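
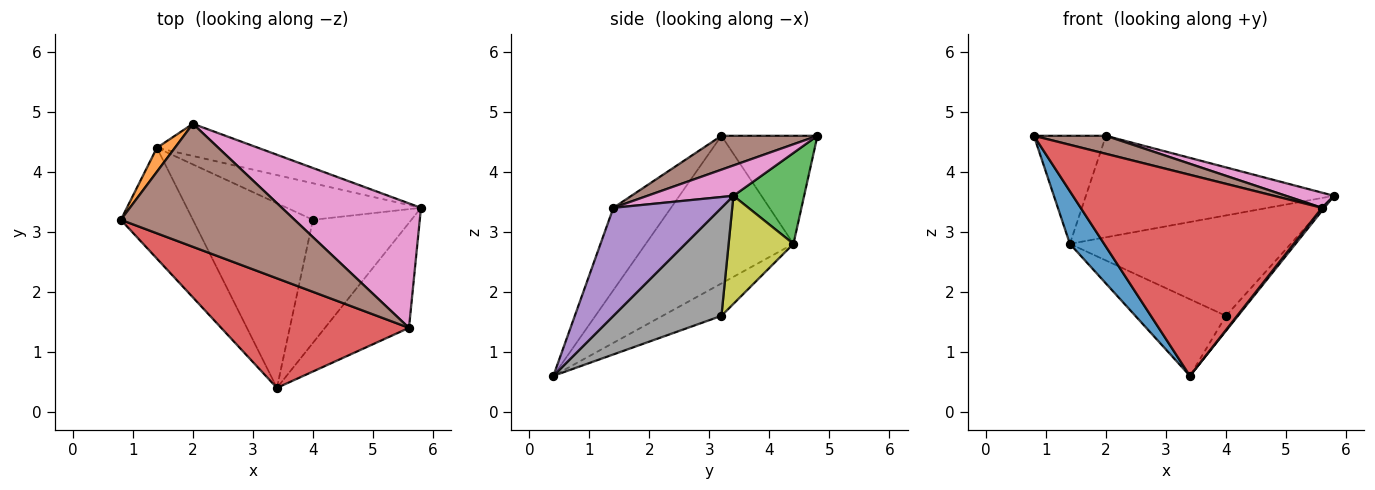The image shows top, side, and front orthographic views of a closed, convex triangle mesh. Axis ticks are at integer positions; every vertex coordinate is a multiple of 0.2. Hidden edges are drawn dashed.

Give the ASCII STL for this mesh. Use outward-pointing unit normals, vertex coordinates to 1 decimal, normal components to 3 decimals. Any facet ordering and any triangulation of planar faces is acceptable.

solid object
 facet normal -0.880 -0.204 -0.429
  outer loop
   vertex 1.4 4.4 2.8
   vertex 3.4 0.4 0.6
   vertex 0.8 3.2 4.6
  endloop
 endfacet
 facet normal -0.793 0.595 0.132
  outer loop
   vertex 1.4 4.4 2.8
   vertex 0.8 3.2 4.6
   vertex 2.0 4.8 4.6
  endloop
 endfacet
 facet normal 0.262 0.920 -0.292
  outer loop
   vertex 1.4 4.4 2.8
   vertex 2.0 4.8 4.6
   vertex 5.8 3.4 3.6
  endloop
 endfacet
 facet normal -0.205 -0.859 0.468
  outer loop
   vertex 5.6 1.4 3.4
   vertex 0.8 3.2 4.6
   vertex 3.4 0.4 0.6
  endloop
 endfacet
 facet normal 0.789 -0.018 -0.614
  outer loop
   vertex 5.6 1.4 3.4
   vertex 3.4 0.4 0.6
   vertex 5.8 3.4 3.6
  endloop
 endfacet
 facet normal 0.190 -0.142 0.972
  outer loop
   vertex 5.6 1.4 3.4
   vertex 2.0 4.8 4.6
   vertex 0.8 3.2 4.6
  endloop
 endfacet
 facet normal 0.212 -0.118 0.970
  outer loop
   vertex 5.6 1.4 3.4
   vertex 5.8 3.4 3.6
   vertex 2.0 4.8 4.6
  endloop
 endfacet
 facet normal 0.737 0.082 -0.671
  outer loop
   vertex 4.0 3.2 1.6
   vertex 5.8 3.4 3.6
   vertex 3.4 0.4 0.6
  endloop
 endfacet
 facet normal 0.266 0.906 -0.330
  outer loop
   vertex 4.0 3.2 1.6
   vertex 1.4 4.4 2.8
   vertex 5.8 3.4 3.6
  endloop
 endfacet
 facet normal -0.242 0.372 -0.896
  outer loop
   vertex 4.0 3.2 1.6
   vertex 3.4 0.4 0.6
   vertex 1.4 4.4 2.8
  endloop
 endfacet
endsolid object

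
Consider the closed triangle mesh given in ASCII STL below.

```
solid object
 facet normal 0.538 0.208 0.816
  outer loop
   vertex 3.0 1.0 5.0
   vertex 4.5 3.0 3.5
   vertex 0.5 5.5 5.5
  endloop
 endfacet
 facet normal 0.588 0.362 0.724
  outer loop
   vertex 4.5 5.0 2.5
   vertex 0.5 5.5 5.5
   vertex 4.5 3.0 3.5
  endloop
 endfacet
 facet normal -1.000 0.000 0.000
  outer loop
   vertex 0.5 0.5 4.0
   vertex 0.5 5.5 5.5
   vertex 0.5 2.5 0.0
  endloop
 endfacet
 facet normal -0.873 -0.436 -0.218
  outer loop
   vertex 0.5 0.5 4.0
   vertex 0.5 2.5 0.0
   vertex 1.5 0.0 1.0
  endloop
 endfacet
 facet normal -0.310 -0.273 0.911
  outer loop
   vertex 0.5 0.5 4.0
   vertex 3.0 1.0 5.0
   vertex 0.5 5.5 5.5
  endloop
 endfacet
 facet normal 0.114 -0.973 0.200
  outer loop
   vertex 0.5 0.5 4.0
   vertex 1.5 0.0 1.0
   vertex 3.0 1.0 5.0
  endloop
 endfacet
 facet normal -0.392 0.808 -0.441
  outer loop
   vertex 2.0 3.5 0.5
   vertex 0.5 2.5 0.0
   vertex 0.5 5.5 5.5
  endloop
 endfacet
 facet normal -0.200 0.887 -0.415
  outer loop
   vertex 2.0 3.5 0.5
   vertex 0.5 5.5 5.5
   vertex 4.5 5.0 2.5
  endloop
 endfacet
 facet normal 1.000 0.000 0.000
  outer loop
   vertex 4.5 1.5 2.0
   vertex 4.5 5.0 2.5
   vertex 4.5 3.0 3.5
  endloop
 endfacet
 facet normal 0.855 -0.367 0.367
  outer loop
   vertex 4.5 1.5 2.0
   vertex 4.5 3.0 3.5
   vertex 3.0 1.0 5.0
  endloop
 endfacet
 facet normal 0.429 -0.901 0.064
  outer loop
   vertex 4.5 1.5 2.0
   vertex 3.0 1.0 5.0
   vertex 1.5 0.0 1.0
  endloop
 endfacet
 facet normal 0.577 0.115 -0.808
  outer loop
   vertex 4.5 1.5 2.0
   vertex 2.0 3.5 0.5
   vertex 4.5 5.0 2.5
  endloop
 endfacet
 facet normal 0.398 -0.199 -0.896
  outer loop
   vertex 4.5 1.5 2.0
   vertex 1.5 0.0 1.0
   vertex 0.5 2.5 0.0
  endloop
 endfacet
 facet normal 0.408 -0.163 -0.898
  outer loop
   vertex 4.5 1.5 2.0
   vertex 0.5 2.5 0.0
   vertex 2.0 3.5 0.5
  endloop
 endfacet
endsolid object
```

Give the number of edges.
21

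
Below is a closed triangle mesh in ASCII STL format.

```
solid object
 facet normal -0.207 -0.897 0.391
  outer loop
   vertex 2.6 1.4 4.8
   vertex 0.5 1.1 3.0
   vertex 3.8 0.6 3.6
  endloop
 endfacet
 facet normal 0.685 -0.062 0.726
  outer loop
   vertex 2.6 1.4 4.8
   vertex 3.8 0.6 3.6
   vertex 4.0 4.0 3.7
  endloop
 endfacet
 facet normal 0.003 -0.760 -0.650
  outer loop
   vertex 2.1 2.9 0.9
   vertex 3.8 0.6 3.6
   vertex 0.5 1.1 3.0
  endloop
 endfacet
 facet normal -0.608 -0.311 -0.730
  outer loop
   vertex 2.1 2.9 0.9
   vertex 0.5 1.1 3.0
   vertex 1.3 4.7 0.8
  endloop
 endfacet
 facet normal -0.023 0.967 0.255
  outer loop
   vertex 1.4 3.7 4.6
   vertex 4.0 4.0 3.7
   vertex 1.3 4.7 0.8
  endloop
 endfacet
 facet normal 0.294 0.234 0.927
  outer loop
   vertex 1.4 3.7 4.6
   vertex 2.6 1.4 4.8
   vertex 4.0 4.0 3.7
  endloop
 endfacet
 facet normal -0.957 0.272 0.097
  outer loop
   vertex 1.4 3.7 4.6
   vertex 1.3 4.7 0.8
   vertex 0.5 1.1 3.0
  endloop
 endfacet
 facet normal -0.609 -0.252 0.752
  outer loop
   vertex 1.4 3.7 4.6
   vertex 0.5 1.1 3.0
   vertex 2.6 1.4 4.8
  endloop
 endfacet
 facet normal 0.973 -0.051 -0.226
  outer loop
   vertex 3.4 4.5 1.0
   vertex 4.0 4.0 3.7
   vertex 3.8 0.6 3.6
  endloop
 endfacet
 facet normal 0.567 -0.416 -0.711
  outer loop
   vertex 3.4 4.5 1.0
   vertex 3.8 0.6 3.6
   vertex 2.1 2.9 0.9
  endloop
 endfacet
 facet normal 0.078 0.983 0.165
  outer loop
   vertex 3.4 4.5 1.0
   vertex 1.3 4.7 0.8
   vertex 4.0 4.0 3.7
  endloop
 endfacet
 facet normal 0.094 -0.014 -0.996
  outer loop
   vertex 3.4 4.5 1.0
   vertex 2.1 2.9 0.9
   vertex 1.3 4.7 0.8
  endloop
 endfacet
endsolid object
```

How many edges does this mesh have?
18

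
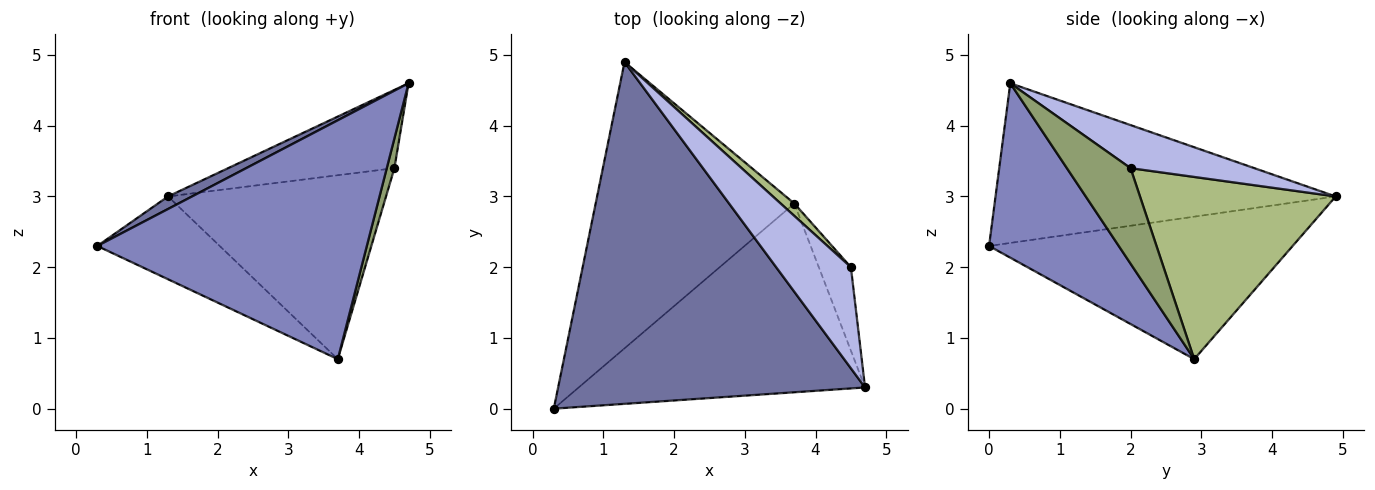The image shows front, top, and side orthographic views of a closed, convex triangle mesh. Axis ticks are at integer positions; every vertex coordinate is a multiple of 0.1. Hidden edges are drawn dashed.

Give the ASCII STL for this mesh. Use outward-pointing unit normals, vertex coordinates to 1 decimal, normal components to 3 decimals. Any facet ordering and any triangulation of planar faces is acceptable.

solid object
 facet normal -0.461 -0.033 0.887
  outer loop
   vertex 1.3 4.9 3.0
   vertex 0.3 0.0 2.3
   vertex 4.7 0.3 4.6
  endloop
 endfacet
 facet normal 0.353 -0.734 -0.580
  outer loop
   vertex 3.7 2.9 0.7
   vertex 4.7 0.3 4.6
   vertex 0.3 0.0 2.3
  endloop
 endfacet
 facet normal -0.567 0.229 -0.791
  outer loop
   vertex 3.7 2.9 0.7
   vertex 0.3 0.0 2.3
   vertex 1.3 4.9 3.0
  endloop
 endfacet
 facet normal 0.415 0.557 0.720
  outer loop
   vertex 4.5 2.0 3.4
   vertex 1.3 4.9 3.0
   vertex 4.7 0.3 4.6
  endloop
 endfacet
 facet normal 0.942 -0.113 -0.317
  outer loop
   vertex 4.5 2.0 3.4
   vertex 4.7 0.3 4.6
   vertex 3.7 2.9 0.7
  endloop
 endfacet
 facet normal 0.667 0.743 0.050
  outer loop
   vertex 4.5 2.0 3.4
   vertex 3.7 2.9 0.7
   vertex 1.3 4.9 3.0
  endloop
 endfacet
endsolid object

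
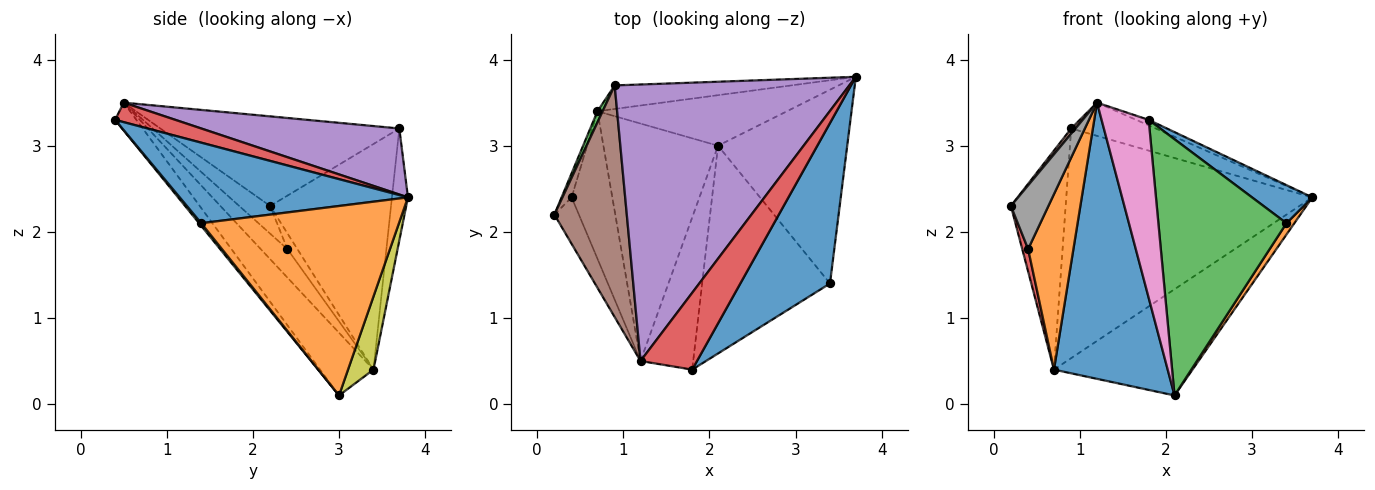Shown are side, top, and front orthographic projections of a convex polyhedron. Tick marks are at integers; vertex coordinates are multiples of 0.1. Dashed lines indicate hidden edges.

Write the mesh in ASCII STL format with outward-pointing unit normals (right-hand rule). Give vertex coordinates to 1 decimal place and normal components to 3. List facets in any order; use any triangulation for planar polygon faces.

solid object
 facet normal 0.658 -0.174 0.733
  outer loop
   vertex 3.4 1.4 2.1
   vertex 3.7 3.8 2.4
   vertex 1.8 0.4 3.3
  endloop
 endfacet
 facet normal 0.826 -0.033 -0.563
  outer loop
   vertex 3.4 1.4 2.1
   vertex 2.1 3.0 0.1
   vertex 3.7 3.8 2.4
  endloop
 endfacet
 facet normal 0.013 -0.777 -0.630
  outer loop
   vertex 3.4 1.4 2.1
   vertex 1.8 0.4 3.3
   vertex 2.1 3.0 0.1
  endloop
 endfacet
 facet normal 0.326 0.068 0.943
  outer loop
   vertex 1.2 0.5 3.5
   vertex 1.8 0.4 3.3
   vertex 3.7 3.8 2.4
  endloop
 endfacet
 facet normal 0.269 0.115 0.956
  outer loop
   vertex 1.2 0.5 3.5
   vertex 3.7 3.8 2.4
   vertex 0.9 3.7 3.2
  endloop
 endfacet
 facet normal -0.778 -0.014 0.628
  outer loop
   vertex 1.2 0.5 3.5
   vertex 0.9 3.7 3.2
   vertex 0.2 2.2 2.3
  endloop
 endfacet
 facet normal -0.325 -0.719 -0.615
  outer loop
   vertex 1.2 0.5 3.5
   vertex 2.1 3.0 0.1
   vertex 1.8 0.4 3.3
  endloop
 endfacet
 facet normal -0.554 -0.672 -0.491
  outer loop
   vertex 0.4 2.4 1.8
   vertex 1.2 0.5 3.5
   vertex 0.2 2.2 2.3
  endloop
 endfacet
 facet normal 0.164 0.891 -0.424
  outer loop
   vertex 0.7 3.4 0.4
   vertex 3.7 3.8 2.4
   vertex 2.1 3.0 0.1
  endloop
 endfacet
 facet normal -0.065 0.993 -0.102
  outer loop
   vertex 0.7 3.4 0.4
   vertex 0.9 3.7 3.2
   vertex 3.7 3.8 2.4
  endloop
 endfacet
 facet normal -0.336 -0.714 -0.614
  outer loop
   vertex 0.7 3.4 0.4
   vertex 2.1 3.0 0.1
   vertex 1.2 0.5 3.5
  endloop
 endfacet
 facet normal -0.411 -0.698 -0.587
  outer loop
   vertex 0.7 3.4 0.4
   vertex 1.2 0.5 3.5
   vertex 0.4 2.4 1.8
  endloop
 endfacet
 facet normal -0.911 0.412 0.021
  outer loop
   vertex 0.7 3.4 0.4
   vertex 0.2 2.2 2.3
   vertex 0.9 3.7 3.2
  endloop
 endfacet
 facet normal -0.755 -0.446 -0.480
  outer loop
   vertex 0.7 3.4 0.4
   vertex 0.4 2.4 1.8
   vertex 0.2 2.2 2.3
  endloop
 endfacet
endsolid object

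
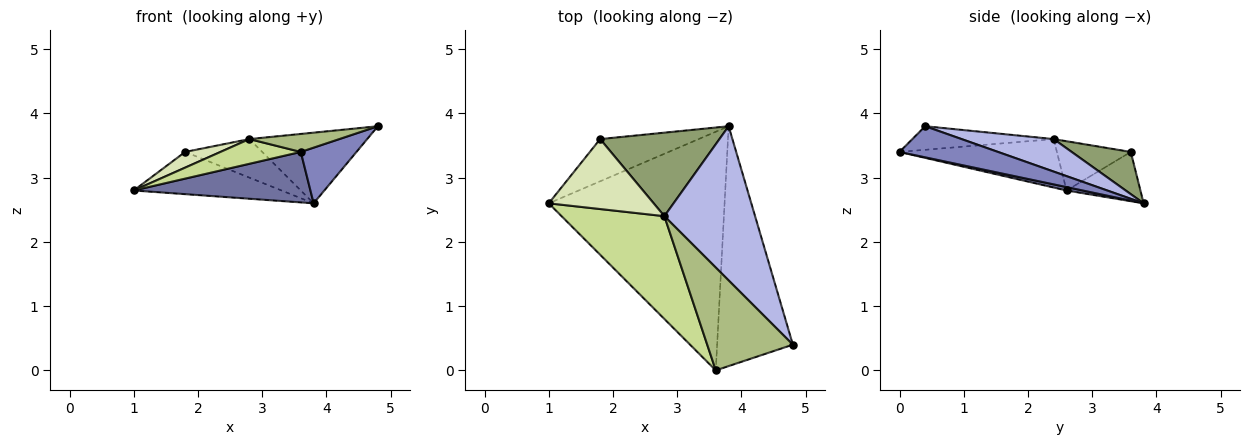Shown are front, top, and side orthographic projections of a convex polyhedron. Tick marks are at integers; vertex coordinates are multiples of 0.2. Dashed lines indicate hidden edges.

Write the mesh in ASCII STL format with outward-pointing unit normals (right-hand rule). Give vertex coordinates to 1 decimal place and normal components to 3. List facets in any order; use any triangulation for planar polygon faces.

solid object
 facet normal 0.019 -0.207 -0.978
  outer loop
   vertex 3.6 0.0 3.4
   vertex 1.0 2.6 2.8
   vertex 3.8 3.8 2.6
  endloop
 endfacet
 facet normal 0.371 -0.210 -0.904
  outer loop
   vertex 3.6 0.0 3.4
   vertex 3.8 3.8 2.6
   vertex 4.8 0.4 3.8
  endloop
 endfacet
 facet normal -0.333 0.667 -0.667
  outer loop
   vertex 1.8 3.6 3.4
   vertex 3.8 3.8 2.6
   vertex 1.0 2.6 2.8
  endloop
 endfacet
 facet normal 0.310 0.396 0.864
  outer loop
   vertex 2.8 2.4 3.6
   vertex 4.8 0.4 3.8
   vertex 3.8 3.8 2.6
  endloop
 endfacet
 facet normal 0.306 0.399 0.864
  outer loop
   vertex 2.8 2.4 3.6
   vertex 3.8 3.8 2.6
   vertex 1.8 3.6 3.4
  endloop
 endfacet
 facet normal -0.261 -0.166 0.951
  outer loop
   vertex 2.8 2.4 3.6
   vertex 3.6 0.0 3.4
   vertex 4.8 0.4 3.8
  endloop
 endfacet
 facet normal -0.416 -0.212 0.884
  outer loop
   vertex 2.8 2.4 3.6
   vertex 1.0 2.6 2.8
   vertex 3.6 0.0 3.4
  endloop
 endfacet
 facet normal -0.416 -0.199 0.887
  outer loop
   vertex 2.8 2.4 3.6
   vertex 1.8 3.6 3.4
   vertex 1.0 2.6 2.8
  endloop
 endfacet
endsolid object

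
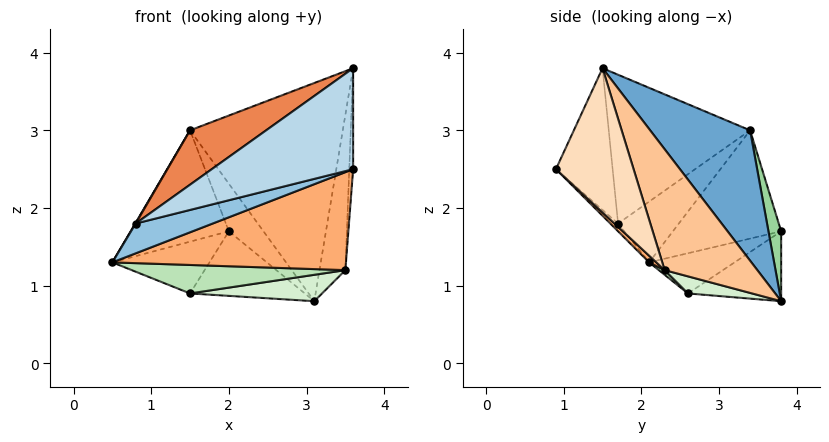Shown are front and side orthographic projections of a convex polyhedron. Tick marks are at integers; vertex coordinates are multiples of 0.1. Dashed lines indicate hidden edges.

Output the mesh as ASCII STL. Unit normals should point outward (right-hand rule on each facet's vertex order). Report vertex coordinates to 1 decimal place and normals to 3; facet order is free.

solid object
 facet normal 0.480 0.733 0.482
  outer loop
   vertex 1.5 3.4 3.0
   vertex 3.6 1.5 3.8
   vertex 3.1 3.8 0.8
  endloop
 endfacet
 facet normal -0.081 -0.801 -0.593
  outer loop
   vertex 0.8 1.7 1.8
   vertex 0.5 2.1 1.3
   vertex 3.6 0.9 2.5
  endloop
 endfacet
 facet normal -0.342 -0.853 0.394
  outer loop
   vertex 0.8 1.7 1.8
   vertex 3.6 0.9 2.5
   vertex 3.6 1.5 3.8
  endloop
 endfacet
 facet normal -0.860 -0.006 0.511
  outer loop
   vertex 0.8 1.7 1.8
   vertex 1.5 3.4 3.0
   vertex 0.5 2.1 1.3
  endloop
 endfacet
 facet normal -0.568 -0.306 0.764
  outer loop
   vertex 0.8 1.7 1.8
   vertex 3.6 1.5 3.8
   vertex 1.5 3.4 3.0
  endloop
 endfacet
 facet normal 0.021 -0.680 -0.733
  outer loop
   vertex 3.5 2.3 1.2
   vertex 3.6 0.9 2.5
   vertex 0.5 2.1 1.3
  endloop
 endfacet
 facet normal 0.962 0.269 0.046
  outer loop
   vertex 3.5 2.3 1.2
   vertex 3.1 3.8 0.8
   vertex 3.6 1.5 3.8
  endloop
 endfacet
 facet normal 0.998 0.050 -0.023
  outer loop
   vertex 3.5 2.3 1.2
   vertex 3.6 1.5 3.8
   vertex 3.6 0.9 2.5
  endloop
 endfacet
 facet normal -0.738 0.670 -0.078
  outer loop
   vertex 2.0 3.8 1.7
   vertex 0.5 2.1 1.3
   vertex 1.5 3.4 3.0
  endloop
 endfacet
 facet normal 0.318 0.865 0.388
  outer loop
   vertex 2.0 3.8 1.7
   vertex 1.5 3.4 3.0
   vertex 3.1 3.8 0.8
  endloop
 endfacet
 facet normal 0.018 -0.646 -0.763
  outer loop
   vertex 1.5 2.6 0.9
   vertex 3.5 2.3 1.2
   vertex 0.5 2.1 1.3
  endloop
 endfacet
 facet normal 0.111 -0.228 -0.967
  outer loop
   vertex 1.5 2.6 0.9
   vertex 3.1 3.8 0.8
   vertex 3.5 2.3 1.2
  endloop
 endfacet
 facet normal -0.538 0.611 -0.581
  outer loop
   vertex 1.5 2.6 0.9
   vertex 0.5 2.1 1.3
   vertex 2.0 3.8 1.7
  endloop
 endfacet
 facet normal -0.499 0.615 -0.610
  outer loop
   vertex 1.5 2.6 0.9
   vertex 2.0 3.8 1.7
   vertex 3.1 3.8 0.8
  endloop
 endfacet
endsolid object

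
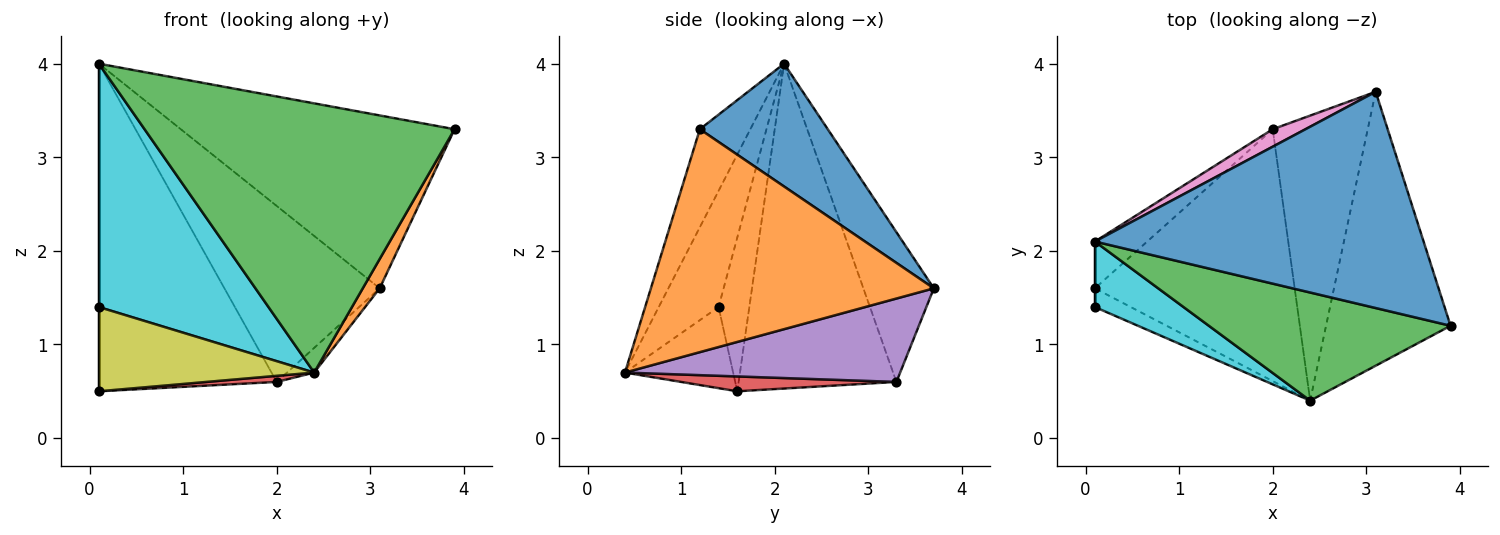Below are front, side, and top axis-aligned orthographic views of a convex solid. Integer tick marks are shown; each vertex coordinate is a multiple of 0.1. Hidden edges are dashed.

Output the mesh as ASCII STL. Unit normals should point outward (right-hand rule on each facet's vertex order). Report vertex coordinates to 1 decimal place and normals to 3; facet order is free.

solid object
 facet normal 0.280 0.599 0.750
  outer loop
   vertex 0.1 2.1 4.0
   vertex 3.9 1.2 3.3
   vertex 3.1 3.7 1.6
  endloop
 endfacet
 facet normal 0.872 -0.052 -0.487
  outer loop
   vertex 2.4 0.4 0.7
   vertex 3.1 3.7 1.6
   vertex 3.9 1.2 3.3
  endloop
 endfacet
 facet normal -0.149 -0.918 0.369
  outer loop
   vertex 2.4 0.4 0.7
   vertex 3.9 1.2 3.3
   vertex 0.1 2.1 4.0
  endloop
 endfacet
 facet normal 0.074 -0.024 -0.997
  outer loop
   vertex 2.0 3.3 0.6
   vertex 2.4 0.4 0.7
   vertex 0.1 1.6 0.5
  endloop
 endfacet
 facet normal 0.658 0.065 -0.750
  outer loop
   vertex 2.0 3.3 0.6
   vertex 3.1 3.7 1.6
   vertex 2.4 0.4 0.7
  endloop
 endfacet
 facet normal -0.660 0.744 -0.106
  outer loop
   vertex 2.0 3.3 0.6
   vertex 0.1 1.6 0.5
   vertex 0.1 2.1 4.0
  endloop
 endfacet
 facet normal -0.412 0.907 0.090
  outer loop
   vertex 2.0 3.3 0.6
   vertex 0.1 2.1 4.0
   vertex 3.1 3.7 1.6
  endloop
 endfacet
 facet normal -1.000 0.000 0.000
  outer loop
   vertex 0.1 1.4 1.4
   vertex 0.1 2.1 4.0
   vertex 0.1 1.6 0.5
  endloop
 endfacet
 facet normal -0.440 -0.876 -0.195
  outer loop
   vertex 0.1 1.4 1.4
   vertex 0.1 1.6 0.5
   vertex 2.4 0.4 0.7
  endloop
 endfacet
 facet normal -0.323 -0.914 0.246
  outer loop
   vertex 0.1 1.4 1.4
   vertex 2.4 0.4 0.7
   vertex 0.1 2.1 4.0
  endloop
 endfacet
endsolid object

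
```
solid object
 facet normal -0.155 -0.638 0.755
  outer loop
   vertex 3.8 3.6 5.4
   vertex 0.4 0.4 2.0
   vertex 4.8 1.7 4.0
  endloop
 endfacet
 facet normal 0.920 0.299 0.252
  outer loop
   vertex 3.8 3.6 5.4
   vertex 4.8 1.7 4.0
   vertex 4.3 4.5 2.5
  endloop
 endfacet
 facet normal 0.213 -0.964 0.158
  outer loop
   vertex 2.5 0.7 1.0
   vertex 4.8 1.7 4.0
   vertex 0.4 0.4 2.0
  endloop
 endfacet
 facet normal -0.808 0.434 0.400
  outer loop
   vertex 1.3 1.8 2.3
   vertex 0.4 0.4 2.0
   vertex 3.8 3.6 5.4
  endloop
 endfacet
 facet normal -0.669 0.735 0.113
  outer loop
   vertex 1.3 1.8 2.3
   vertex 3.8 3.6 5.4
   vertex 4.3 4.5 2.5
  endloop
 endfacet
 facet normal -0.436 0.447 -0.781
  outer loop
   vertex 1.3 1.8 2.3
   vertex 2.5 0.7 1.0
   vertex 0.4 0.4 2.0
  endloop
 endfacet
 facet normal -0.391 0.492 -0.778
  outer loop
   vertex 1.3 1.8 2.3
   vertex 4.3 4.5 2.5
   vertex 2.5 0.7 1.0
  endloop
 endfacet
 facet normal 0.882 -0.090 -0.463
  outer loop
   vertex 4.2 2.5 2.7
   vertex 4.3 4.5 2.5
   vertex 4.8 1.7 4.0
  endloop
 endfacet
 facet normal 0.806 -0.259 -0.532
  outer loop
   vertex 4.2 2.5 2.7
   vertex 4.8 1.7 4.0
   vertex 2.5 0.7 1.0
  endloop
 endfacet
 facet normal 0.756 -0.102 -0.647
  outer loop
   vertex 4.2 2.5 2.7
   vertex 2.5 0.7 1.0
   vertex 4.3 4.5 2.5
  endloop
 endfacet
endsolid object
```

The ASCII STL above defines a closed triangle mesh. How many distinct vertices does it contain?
7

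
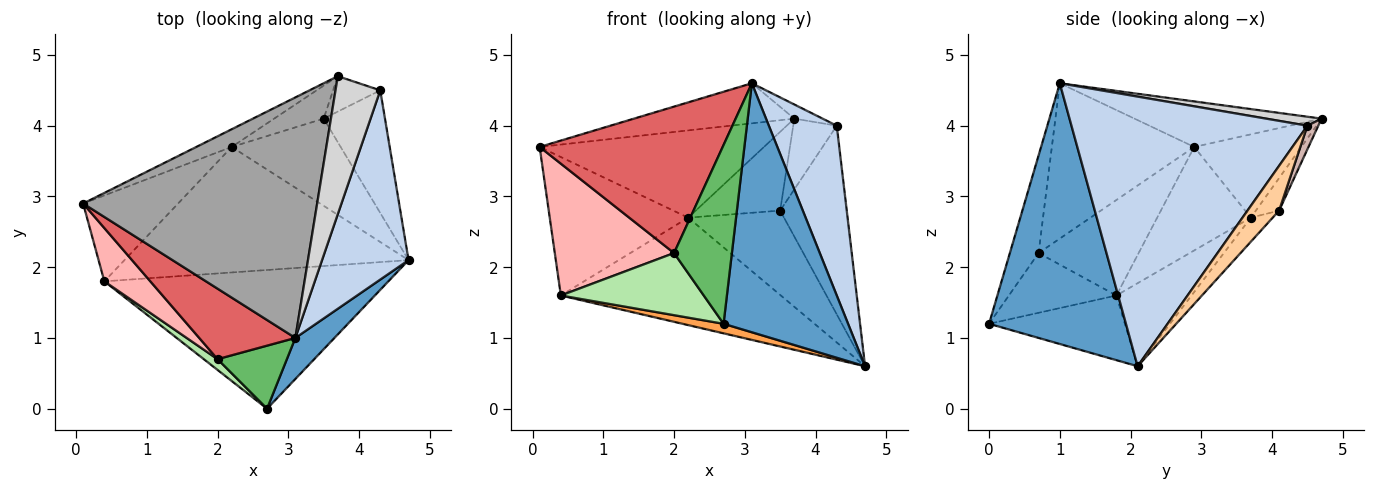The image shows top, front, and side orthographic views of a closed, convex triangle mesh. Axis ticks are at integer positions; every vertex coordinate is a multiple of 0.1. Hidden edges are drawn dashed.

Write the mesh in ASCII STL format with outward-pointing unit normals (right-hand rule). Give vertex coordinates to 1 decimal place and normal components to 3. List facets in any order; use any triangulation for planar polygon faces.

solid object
 facet normal 0.735 -0.669 0.110
  outer loop
   vertex 3.1 1.0 4.6
   vertex 2.7 0.0 1.2
   vertex 4.7 2.1 0.6
  endloop
 endfacet
 facet normal 0.918 -0.264 0.295
  outer loop
   vertex 4.3 4.5 4.0
   vertex 3.1 1.0 4.6
   vertex 4.7 2.1 0.6
  endloop
 endfacet
 facet normal -0.222 -0.067 -0.973
  outer loop
   vertex 0.4 1.8 1.6
   vertex 4.7 2.1 0.6
   vertex 2.7 0.0 1.2
  endloop
 endfacet
 facet normal 0.370 0.779 -0.506
  outer loop
   vertex 3.5 4.1 2.8
   vertex 4.3 4.5 4.0
   vertex 4.7 2.1 0.6
  endloop
 endfacet
 facet normal -0.424 -0.854 0.301
  outer loop
   vertex 2.0 0.7 2.2
   vertex 2.7 0.0 1.2
   vertex 3.1 1.0 4.6
  endloop
 endfacet
 facet normal -0.596 -0.791 0.137
  outer loop
   vertex 2.0 0.7 2.2
   vertex 0.4 1.8 1.6
   vertex 2.7 0.0 1.2
  endloop
 endfacet
 facet normal -0.574 -0.738 0.355
  outer loop
   vertex 2.0 0.7 2.2
   vertex 3.1 1.0 4.6
   vertex 0.1 2.9 3.7
  endloop
 endfacet
 facet normal -0.614 -0.732 0.296
  outer loop
   vertex 2.0 0.7 2.2
   vertex 0.1 2.9 3.7
   vertex 0.4 1.8 1.6
  endloop
 endfacet
 facet normal -0.217 0.635 -0.742
  outer loop
   vertex 2.2 3.7 2.7
   vertex 4.7 2.1 0.6
   vertex 0.4 1.8 1.6
  endloop
 endfacet
 facet normal -0.157 0.687 -0.710
  outer loop
   vertex 2.2 3.7 2.7
   vertex 3.5 4.1 2.8
   vertex 4.7 2.1 0.6
  endloop
 endfacet
 facet normal -0.498 0.737 -0.457
  outer loop
   vertex 2.2 3.7 2.7
   vertex 0.4 1.8 1.6
   vertex 0.1 2.9 3.7
  endloop
 endfacet
 facet normal 0.218 0.873 -0.436
  outer loop
   vertex 3.7 4.7 4.1
   vertex 4.3 4.5 4.0
   vertex 3.5 4.1 2.8
  endloop
 endfacet
 facet normal -0.246 0.894 -0.375
  outer loop
   vertex 3.7 4.7 4.1
   vertex 3.5 4.1 2.8
   vertex 2.2 3.7 2.7
  endloop
 endfacet
 facet normal -0.424 0.888 -0.180
  outer loop
   vertex 3.7 4.7 4.1
   vertex 2.2 3.7 2.7
   vertex 0.1 2.9 3.7
  endloop
 endfacet
 facet normal -0.188 0.161 0.969
  outer loop
   vertex 3.7 4.7 4.1
   vertex 0.1 2.9 3.7
   vertex 3.1 1.0 4.6
  endloop
 endfacet
 facet normal 0.196 0.100 0.975
  outer loop
   vertex 3.7 4.7 4.1
   vertex 3.1 1.0 4.6
   vertex 4.3 4.5 4.0
  endloop
 endfacet
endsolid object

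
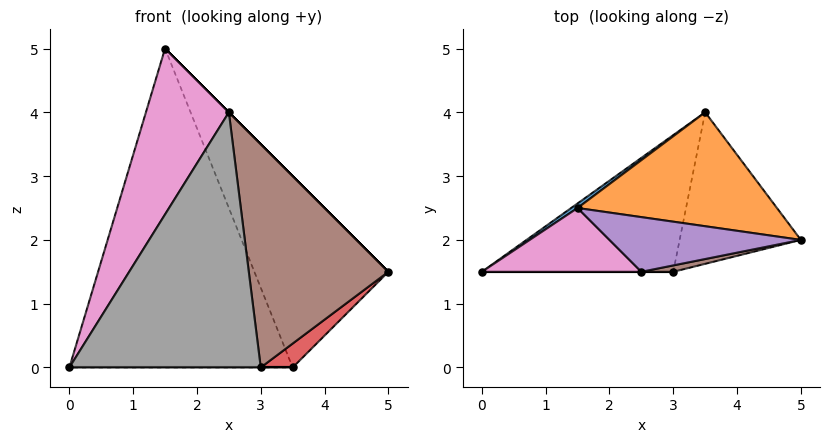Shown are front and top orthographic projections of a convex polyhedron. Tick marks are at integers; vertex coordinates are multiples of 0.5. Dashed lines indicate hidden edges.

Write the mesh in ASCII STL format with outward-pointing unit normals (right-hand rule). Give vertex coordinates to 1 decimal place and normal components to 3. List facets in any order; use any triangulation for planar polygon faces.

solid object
 facet normal -0.581 0.814 0.012
  outer loop
   vertex 1.5 2.5 5.0
   vertex 3.5 4.0 0.0
   vertex 0.0 1.5 0.0
  endloop
 endfacet
 facet normal 0.536 0.726 0.432
  outer loop
   vertex 1.5 2.5 5.0
   vertex 5.0 2.0 1.5
   vertex 3.5 4.0 0.0
  endloop
 endfacet
 facet normal 0.000 0.000 -1.000
  outer loop
   vertex 3.0 1.5 0.0
   vertex 0.0 1.5 0.0
   vertex 3.5 4.0 0.0
  endloop
 endfacet
 facet normal 0.615 -0.123 -0.779
  outer loop
   vertex 3.0 1.5 0.0
   vertex 3.5 4.0 0.0
   vertex 5.0 2.0 1.5
  endloop
 endfacet
 facet normal 0.707 0.000 0.707
  outer loop
   vertex 2.5 1.5 4.0
   vertex 5.0 2.0 1.5
   vertex 1.5 2.5 5.0
  endloop
 endfacet
 facet normal 0.223 -0.974 0.028
  outer loop
   vertex 2.5 1.5 4.0
   vertex 3.0 1.5 0.0
   vertex 5.0 2.0 1.5
  endloop
 endfacet
 facet normal -0.498 -0.809 0.311
  outer loop
   vertex 2.5 1.5 4.0
   vertex 1.5 2.5 5.0
   vertex 0.0 1.5 0.0
  endloop
 endfacet
 facet normal 0.000 -1.000 0.000
  outer loop
   vertex 2.5 1.5 4.0
   vertex 0.0 1.5 0.0
   vertex 3.0 1.5 0.0
  endloop
 endfacet
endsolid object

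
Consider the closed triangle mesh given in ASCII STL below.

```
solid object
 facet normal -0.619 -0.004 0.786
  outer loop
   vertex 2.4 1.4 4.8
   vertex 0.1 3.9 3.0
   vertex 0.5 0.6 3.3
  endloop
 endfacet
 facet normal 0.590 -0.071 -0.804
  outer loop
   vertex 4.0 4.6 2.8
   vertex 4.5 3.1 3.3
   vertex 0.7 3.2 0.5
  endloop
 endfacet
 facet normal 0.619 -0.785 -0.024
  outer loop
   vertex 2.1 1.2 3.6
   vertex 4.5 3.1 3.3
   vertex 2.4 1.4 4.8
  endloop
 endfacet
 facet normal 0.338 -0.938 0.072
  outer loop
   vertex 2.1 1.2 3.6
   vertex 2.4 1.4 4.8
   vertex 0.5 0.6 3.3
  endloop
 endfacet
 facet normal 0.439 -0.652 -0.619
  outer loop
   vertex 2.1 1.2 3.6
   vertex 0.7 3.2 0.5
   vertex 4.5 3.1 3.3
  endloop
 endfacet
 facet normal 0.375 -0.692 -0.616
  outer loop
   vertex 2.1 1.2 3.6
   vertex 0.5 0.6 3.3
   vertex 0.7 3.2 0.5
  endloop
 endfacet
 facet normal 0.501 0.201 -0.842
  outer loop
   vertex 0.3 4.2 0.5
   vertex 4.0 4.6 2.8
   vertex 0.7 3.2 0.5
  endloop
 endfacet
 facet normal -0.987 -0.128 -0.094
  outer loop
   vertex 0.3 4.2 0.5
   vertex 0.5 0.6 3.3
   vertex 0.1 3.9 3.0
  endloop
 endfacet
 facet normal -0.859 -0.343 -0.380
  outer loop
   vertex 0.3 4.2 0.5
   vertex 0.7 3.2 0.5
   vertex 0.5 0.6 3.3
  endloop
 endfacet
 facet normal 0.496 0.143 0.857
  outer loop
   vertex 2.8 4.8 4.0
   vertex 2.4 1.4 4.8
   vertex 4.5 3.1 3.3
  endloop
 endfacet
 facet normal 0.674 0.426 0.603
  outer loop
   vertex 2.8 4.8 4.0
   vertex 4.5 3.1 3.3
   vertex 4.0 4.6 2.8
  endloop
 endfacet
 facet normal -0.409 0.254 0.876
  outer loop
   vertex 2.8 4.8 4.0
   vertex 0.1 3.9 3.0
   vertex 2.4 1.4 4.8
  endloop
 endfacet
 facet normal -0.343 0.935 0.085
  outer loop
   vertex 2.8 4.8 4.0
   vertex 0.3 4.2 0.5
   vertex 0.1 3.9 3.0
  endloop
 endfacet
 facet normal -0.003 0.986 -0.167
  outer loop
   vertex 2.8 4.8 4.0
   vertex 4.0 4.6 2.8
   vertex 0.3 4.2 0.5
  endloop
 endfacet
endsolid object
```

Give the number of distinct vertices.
9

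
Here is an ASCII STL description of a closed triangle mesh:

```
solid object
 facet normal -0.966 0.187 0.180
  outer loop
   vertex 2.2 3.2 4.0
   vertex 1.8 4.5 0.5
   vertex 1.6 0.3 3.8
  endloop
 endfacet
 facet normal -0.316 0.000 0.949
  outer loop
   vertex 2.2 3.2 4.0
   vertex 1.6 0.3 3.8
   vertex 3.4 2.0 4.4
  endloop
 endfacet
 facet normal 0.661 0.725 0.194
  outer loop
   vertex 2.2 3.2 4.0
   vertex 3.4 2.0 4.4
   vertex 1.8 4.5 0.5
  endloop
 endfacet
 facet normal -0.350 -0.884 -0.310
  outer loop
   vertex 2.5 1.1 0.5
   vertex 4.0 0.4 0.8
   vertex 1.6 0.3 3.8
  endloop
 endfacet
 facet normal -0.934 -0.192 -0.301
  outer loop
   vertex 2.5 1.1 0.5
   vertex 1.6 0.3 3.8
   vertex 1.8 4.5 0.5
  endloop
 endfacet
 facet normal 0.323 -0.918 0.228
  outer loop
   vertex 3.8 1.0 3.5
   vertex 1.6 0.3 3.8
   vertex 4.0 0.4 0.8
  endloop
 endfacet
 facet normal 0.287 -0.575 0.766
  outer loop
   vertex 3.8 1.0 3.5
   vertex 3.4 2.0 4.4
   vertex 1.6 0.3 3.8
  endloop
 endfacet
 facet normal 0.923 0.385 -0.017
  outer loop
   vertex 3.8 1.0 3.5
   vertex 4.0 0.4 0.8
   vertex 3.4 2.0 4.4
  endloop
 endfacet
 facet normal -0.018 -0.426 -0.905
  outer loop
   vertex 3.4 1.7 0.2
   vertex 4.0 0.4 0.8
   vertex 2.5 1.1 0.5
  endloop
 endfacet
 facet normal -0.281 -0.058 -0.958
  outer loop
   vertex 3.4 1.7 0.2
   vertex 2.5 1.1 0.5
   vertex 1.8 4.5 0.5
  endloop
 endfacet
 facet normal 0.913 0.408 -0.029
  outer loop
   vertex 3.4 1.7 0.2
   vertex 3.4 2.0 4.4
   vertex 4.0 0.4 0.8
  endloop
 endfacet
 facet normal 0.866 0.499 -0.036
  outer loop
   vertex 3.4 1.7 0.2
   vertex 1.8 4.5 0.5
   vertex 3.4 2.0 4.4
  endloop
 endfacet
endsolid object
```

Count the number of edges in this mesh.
18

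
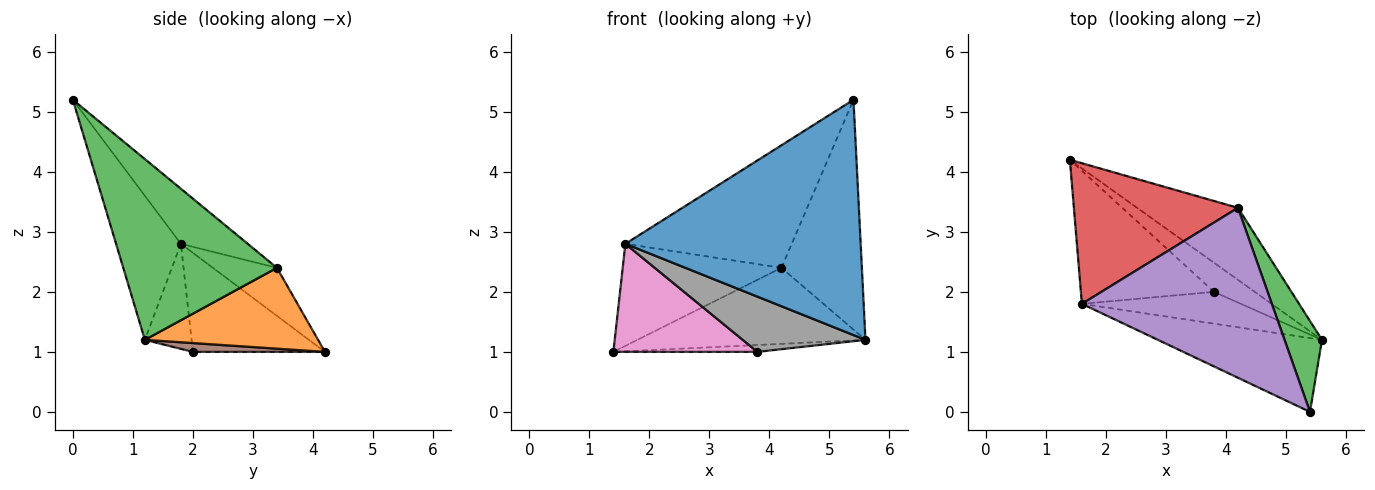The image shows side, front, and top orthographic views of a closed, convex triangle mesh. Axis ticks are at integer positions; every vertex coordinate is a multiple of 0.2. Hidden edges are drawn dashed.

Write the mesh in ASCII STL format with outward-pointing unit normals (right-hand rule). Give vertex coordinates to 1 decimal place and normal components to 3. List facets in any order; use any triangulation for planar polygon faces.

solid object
 facet normal -0.254 -0.923 -0.290
  outer loop
   vertex 1.6 1.8 2.8
   vertex 5.6 1.2 1.2
   vertex 5.4 0.0 5.2
  endloop
 endfacet
 facet normal 0.483 0.636 -0.602
  outer loop
   vertex 4.2 3.4 2.4
   vertex 5.6 1.2 1.2
   vertex 1.4 4.2 1.0
  endloop
 endfacet
 facet normal 0.871 0.456 0.180
  outer loop
   vertex 4.2 3.4 2.4
   vertex 5.4 0.0 5.2
   vertex 5.6 1.2 1.2
  endloop
 endfacet
 facet normal -0.231 0.571 0.788
  outer loop
   vertex 4.2 3.4 2.4
   vertex 1.4 4.2 1.0
   vertex 1.6 1.8 2.8
  endloop
 endfacet
 facet normal -0.229 0.569 0.790
  outer loop
   vertex 4.2 3.4 2.4
   vertex 1.6 1.8 2.8
   vertex 5.4 0.0 5.2
  endloop
 endfacet
 facet normal 0.205 0.224 -0.953
  outer loop
   vertex 3.8 2.0 1.0
   vertex 1.4 4.2 1.0
   vertex 5.6 1.2 1.2
  endloop
 endfacet
 facet normal -0.500 -0.546 -0.672
  outer loop
   vertex 3.8 2.0 1.0
   vertex 1.6 1.8 2.8
   vertex 1.4 4.2 1.0
  endloop
 endfacet
 facet normal -0.313 -0.823 -0.474
  outer loop
   vertex 3.8 2.0 1.0
   vertex 5.6 1.2 1.2
   vertex 1.6 1.8 2.8
  endloop
 endfacet
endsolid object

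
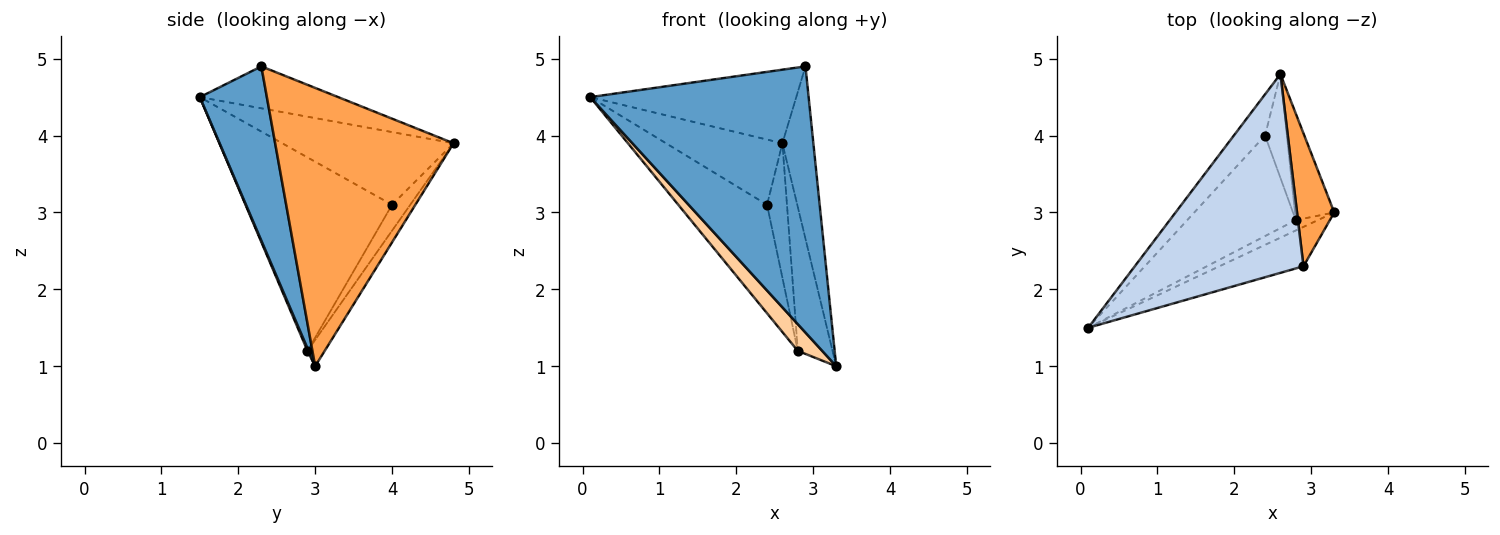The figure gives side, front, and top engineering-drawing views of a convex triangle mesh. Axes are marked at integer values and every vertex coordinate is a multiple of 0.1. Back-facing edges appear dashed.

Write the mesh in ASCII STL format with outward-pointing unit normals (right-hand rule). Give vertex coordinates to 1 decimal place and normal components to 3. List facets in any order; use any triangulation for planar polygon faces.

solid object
 facet normal 0.290 -0.947 -0.140
  outer loop
   vertex 2.9 2.3 4.9
   vertex 0.1 1.5 4.5
   vertex 3.3 3.0 1.0
  endloop
 endfacet
 facet normal -0.227 0.338 0.913
  outer loop
   vertex 2.9 2.3 4.9
   vertex 2.6 4.8 3.9
   vertex 0.1 1.5 4.5
  endloop
 endfacet
 facet normal 0.977 0.169 0.131
  outer loop
   vertex 2.9 2.3 4.9
   vertex 3.3 3.0 1.0
   vertex 2.6 4.8 3.9
  endloop
 endfacet
 facet normal 0.042 -0.932 -0.361
  outer loop
   vertex 2.8 2.9 1.2
   vertex 3.3 3.0 1.0
   vertex 0.1 1.5 4.5
  endloop
 endfacet
 facet normal -0.370 0.747 -0.553
  outer loop
   vertex 2.8 2.9 1.2
   vertex 2.6 4.8 3.9
   vertex 3.3 3.0 1.0
  endloop
 endfacet
 facet normal -0.779 0.530 -0.335
  outer loop
   vertex 2.4 4.0 3.1
   vertex 0.1 1.5 4.5
   vertex 2.6 4.8 3.9
  endloop
 endfacet
 facet normal -0.771 0.467 -0.433
  outer loop
   vertex 2.4 4.0 3.1
   vertex 2.8 2.9 1.2
   vertex 0.1 1.5 4.5
  endloop
 endfacet
 facet normal -0.586 0.641 -0.495
  outer loop
   vertex 2.4 4.0 3.1
   vertex 2.6 4.8 3.9
   vertex 2.8 2.9 1.2
  endloop
 endfacet
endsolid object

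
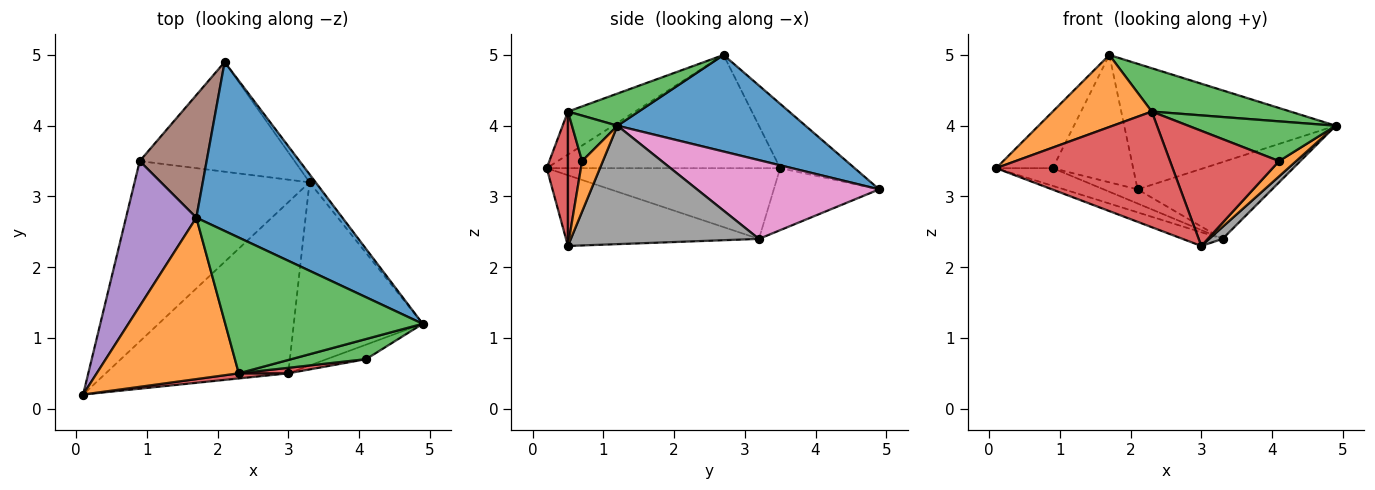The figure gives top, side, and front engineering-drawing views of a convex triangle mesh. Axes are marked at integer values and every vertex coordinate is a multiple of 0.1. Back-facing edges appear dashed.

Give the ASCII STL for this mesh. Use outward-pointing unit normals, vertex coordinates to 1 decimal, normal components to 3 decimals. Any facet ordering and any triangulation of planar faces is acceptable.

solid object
 facet normal 0.469 0.527 0.709
  outer loop
   vertex 1.7 2.7 5.0
   vertex 4.9 1.2 4.0
   vertex 2.1 4.9 3.1
  endloop
 endfacet
 facet normal -0.267 -0.393 0.880
  outer loop
   vertex 2.3 0.5 4.2
   vertex 1.7 2.7 5.0
   vertex 0.1 0.2 3.4
  endloop
 endfacet
 facet normal 0.153 -0.301 0.941
  outer loop
   vertex 2.3 0.5 4.2
   vertex 4.9 1.2 4.0
   vertex 1.7 2.7 5.0
  endloop
 endfacet
 facet normal 0.119 -0.992 0.044
  outer loop
   vertex 2.3 0.5 4.2
   vertex 0.1 0.2 3.4
   vertex 3.0 0.5 2.3
  endloop
 endfacet
 facet normal -0.832 0.202 0.517
  outer loop
   vertex 0.9 3.5 3.4
   vertex 0.1 0.2 3.4
   vertex 1.7 2.7 5.0
  endloop
 endfacet
 facet normal -0.555 0.599 0.577
  outer loop
   vertex 0.9 3.5 3.4
   vertex 1.7 2.7 5.0
   vertex 2.1 4.9 3.1
  endloop
 endfacet
 facet normal 0.803 0.593 -0.062
  outer loop
   vertex 3.3 3.2 2.4
   vertex 2.1 4.9 3.1
   vertex 4.9 1.2 4.0
  endloop
 endfacet
 facet normal 0.676 -0.048 -0.736
  outer loop
   vertex 3.3 3.2 2.4
   vertex 4.9 1.2 4.0
   vertex 3.0 0.5 2.3
  endloop
 endfacet
 facet normal -0.369 0.119 -0.922
  outer loop
   vertex 3.3 3.2 2.4
   vertex 0.9 3.5 3.4
   vertex 2.1 4.9 3.1
  endloop
 endfacet
 facet normal -0.360 0.074 -0.930
  outer loop
   vertex 3.3 3.2 2.4
   vertex 3.0 0.5 2.3
   vertex 0.1 0.2 3.4
  endloop
 endfacet
 facet normal -0.373 0.091 -0.923
  outer loop
   vertex 3.3 3.2 2.4
   vertex 0.1 0.2 3.4
   vertex 0.9 3.5 3.4
  endloop
 endfacet
 facet normal 0.662 -0.543 -0.516
  outer loop
   vertex 4.1 0.7 3.5
   vertex 3.0 0.5 2.3
   vertex 4.9 1.2 4.0
  endloop
 endfacet
 facet normal 0.265 -0.860 0.436
  outer loop
   vertex 4.1 0.7 3.5
   vertex 4.9 1.2 4.0
   vertex 2.3 0.5 4.2
  endloop
 endfacet
 facet normal 0.128 -0.991 0.047
  outer loop
   vertex 4.1 0.7 3.5
   vertex 2.3 0.5 4.2
   vertex 3.0 0.5 2.3
  endloop
 endfacet
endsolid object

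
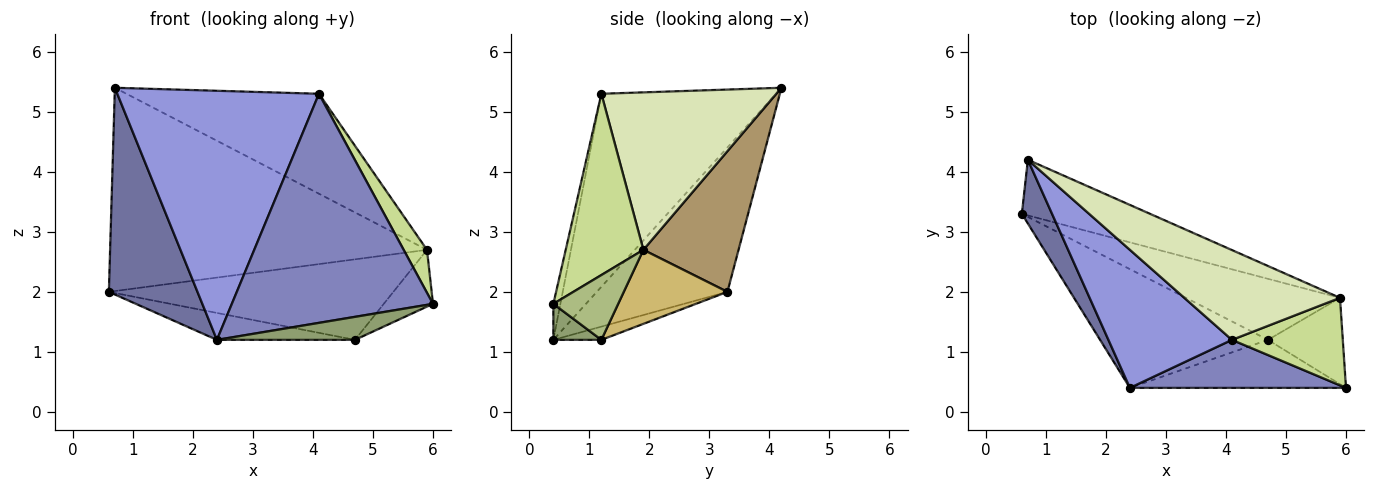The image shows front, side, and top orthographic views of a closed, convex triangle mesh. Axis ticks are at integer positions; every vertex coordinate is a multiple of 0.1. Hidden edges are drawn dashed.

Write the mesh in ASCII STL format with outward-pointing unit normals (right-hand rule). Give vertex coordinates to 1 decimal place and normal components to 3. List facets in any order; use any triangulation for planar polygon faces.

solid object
 facet normal -0.815 -0.553 0.170
  outer loop
   vertex 0.7 4.2 5.4
   vertex 0.6 3.3 2.0
   vertex 2.4 0.4 1.2
  endloop
 endfacet
 facet normal -0.034 -0.978 0.205
  outer loop
   vertex 4.1 1.2 5.3
   vertex 2.4 0.4 1.2
   vertex 6.0 0.4 1.8
  endloop
 endfacet
 facet normal -0.604 -0.697 0.386
  outer loop
   vertex 4.1 1.2 5.3
   vertex 0.7 4.2 5.4
   vertex 2.4 0.4 1.2
  endloop
 endfacet
 facet normal -0.077 0.221 -0.972
  outer loop
   vertex 4.7 1.2 1.2
   vertex 2.4 0.4 1.2
   vertex 0.6 3.3 2.0
  endloop
 endfacet
 facet normal 0.149 -0.427 -0.892
  outer loop
   vertex 4.7 1.2 1.2
   vertex 6.0 0.4 1.8
   vertex 2.4 0.4 1.2
  endloop
 endfacet
 facet normal 0.586 0.445 -0.677
  outer loop
   vertex 5.9 1.9 2.7
   vertex 6.0 0.4 1.8
   vertex 4.7 1.2 1.2
  endloop
 endfacet
 facet normal 0.826 -0.248 0.505
  outer loop
   vertex 5.9 1.9 2.7
   vertex 4.1 1.2 5.3
   vertex 6.0 0.4 1.8
  endloop
 endfacet
 facet normal 0.560 0.616 0.554
  outer loop
   vertex 5.9 1.9 2.7
   vertex 0.7 4.2 5.4
   vertex 4.1 1.2 5.3
  endloop
 endfacet
 facet normal 0.278 0.926 -0.253
  outer loop
   vertex 5.9 1.9 2.7
   vertex 0.6 3.3 2.0
   vertex 0.7 4.2 5.4
  endloop
 endfacet
 facet normal 0.279 0.765 -0.580
  outer loop
   vertex 5.9 1.9 2.7
   vertex 4.7 1.2 1.2
   vertex 0.6 3.3 2.0
  endloop
 endfacet
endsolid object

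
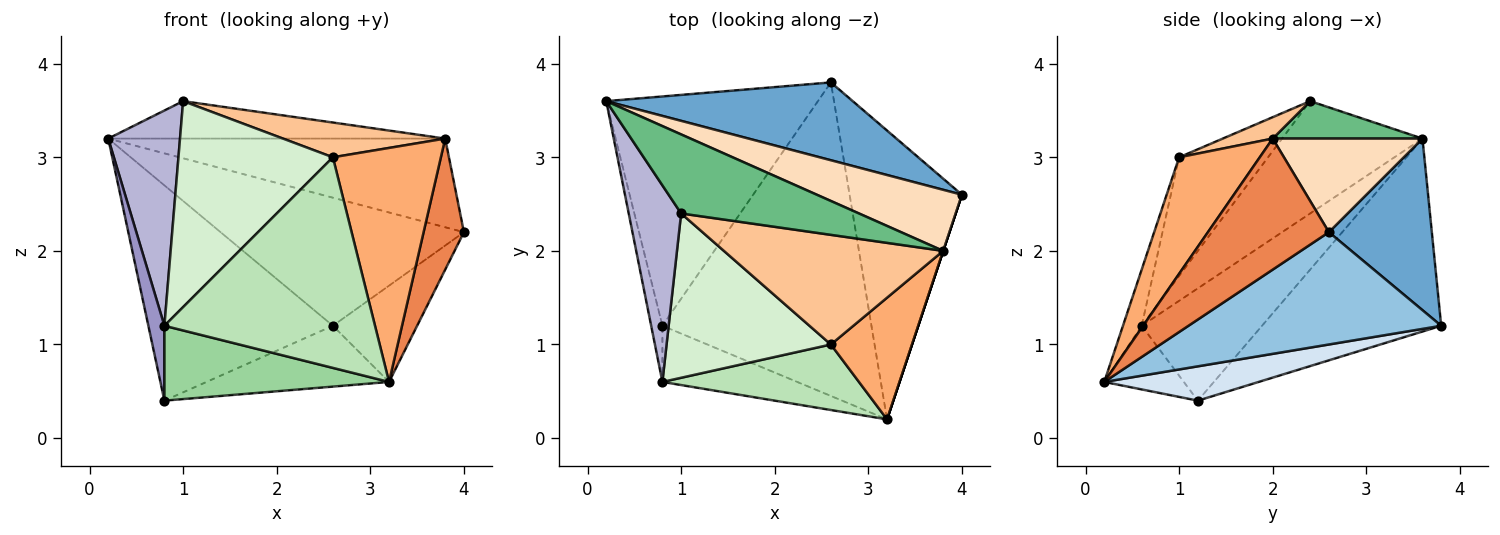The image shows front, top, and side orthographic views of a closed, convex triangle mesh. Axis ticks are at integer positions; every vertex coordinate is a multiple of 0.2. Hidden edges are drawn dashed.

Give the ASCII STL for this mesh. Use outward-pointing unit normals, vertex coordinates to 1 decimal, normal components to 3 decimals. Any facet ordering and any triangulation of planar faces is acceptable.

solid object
 facet normal 0.340 0.804 0.488
  outer loop
   vertex 2.6 3.8 1.2
   vertex 0.2 3.6 3.2
   vertex 4.0 2.6 2.2
  endloop
 endfacet
 facet normal 0.688 0.229 -0.688
  outer loop
   vertex 2.6 3.8 1.2
   vertex 4.0 2.6 2.2
   vertex 3.2 0.2 0.6
  endloop
 endfacet
 facet normal -0.554 0.570 -0.607
  outer loop
   vertex 0.8 1.2 0.4
   vertex 0.2 3.6 3.2
   vertex 2.6 3.8 1.2
  endloop
 endfacet
 facet normal 0.159 0.188 -0.969
  outer loop
   vertex 0.8 1.2 0.4
   vertex 2.6 3.8 1.2
   vertex 3.2 0.2 0.6
  endloop
 endfacet
 facet normal 0.949 -0.316 0.000
  outer loop
   vertex 3.8 2.0 3.2
   vertex 3.2 0.2 0.6
   vertex 4.0 2.6 2.2
  endloop
 endfacet
 facet normal 0.552 -0.740 0.385
  outer loop
   vertex 3.8 2.0 3.2
   vertex 2.6 1.0 3.0
   vertex 3.2 0.2 0.6
  endloop
 endfacet
 facet normal 0.093 -0.301 0.949
  outer loop
   vertex 3.8 2.0 3.2
   vertex 1.0 2.4 3.6
   vertex 2.6 1.0 3.0
  endloop
 endfacet
 facet normal 0.344 0.773 0.533
  outer loop
   vertex 3.8 2.0 3.2
   vertex 4.0 2.6 2.2
   vertex 0.2 3.6 3.2
  endloop
 endfacet
 facet normal 0.187 0.421 0.888
  outer loop
   vertex 3.8 2.0 3.2
   vertex 0.2 3.6 3.2
   vertex 1.0 2.4 3.6
  endloop
 endfacet
 facet normal -0.273 -0.770 -0.577
  outer loop
   vertex 0.8 0.6 1.2
   vertex 0.8 1.2 0.4
   vertex 3.2 0.2 0.6
  endloop
 endfacet
 facet normal -0.085 -0.951 0.296
  outer loop
   vertex 0.8 0.6 1.2
   vertex 3.2 0.2 0.6
   vertex 2.6 1.0 3.0
  endloop
 endfacet
 facet normal -0.410 -0.713 0.569
  outer loop
   vertex 0.8 0.6 1.2
   vertex 2.6 1.0 3.0
   vertex 1.0 2.4 3.6
  endloop
 endfacet
 facet normal -0.986 -0.132 -0.099
  outer loop
   vertex 0.8 0.6 1.2
   vertex 0.2 3.6 3.2
   vertex 0.8 1.2 0.4
  endloop
 endfacet
 facet normal -0.822 -0.420 0.384
  outer loop
   vertex 0.8 0.6 1.2
   vertex 1.0 2.4 3.6
   vertex 0.2 3.6 3.2
  endloop
 endfacet
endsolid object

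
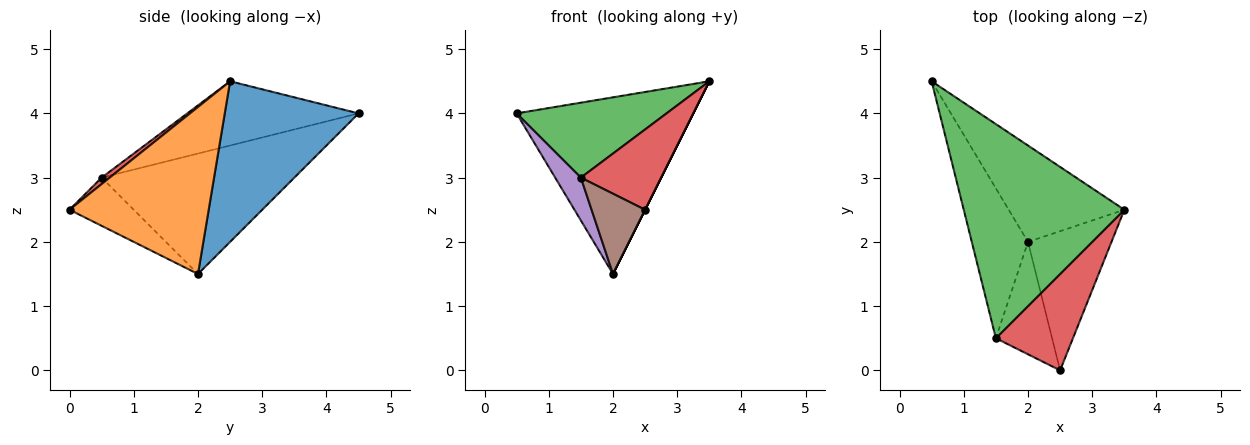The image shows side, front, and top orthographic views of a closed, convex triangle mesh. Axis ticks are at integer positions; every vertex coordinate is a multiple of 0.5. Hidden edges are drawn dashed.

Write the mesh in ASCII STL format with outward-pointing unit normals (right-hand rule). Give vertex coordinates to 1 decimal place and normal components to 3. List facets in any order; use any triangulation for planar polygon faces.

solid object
 facet normal 0.554 0.731 -0.399
  outer loop
   vertex 2.0 2.0 1.5
   vertex 0.5 4.5 4.0
   vertex 3.5 2.5 4.5
  endloop
 endfacet
 facet normal 0.894 0.000 -0.447
  outer loop
   vertex 2.0 2.0 1.5
   vertex 3.5 2.5 4.5
   vertex 2.5 0.0 2.5
  endloop
 endfacet
 facet normal -0.353 -0.309 0.883
  outer loop
   vertex 1.5 0.5 3.0
   vertex 3.5 2.5 4.5
   vertex 0.5 4.5 4.0
  endloop
 endfacet
 facet normal 0.064 -0.639 0.767
  outer loop
   vertex 1.5 0.5 3.0
   vertex 2.5 0.0 2.5
   vertex 3.5 2.5 4.5
  endloop
 endfacet
 facet normal -0.900 -0.120 -0.420
  outer loop
   vertex 1.5 0.5 3.0
   vertex 0.5 4.5 4.0
   vertex 2.0 2.0 1.5
  endloop
 endfacet
 facet normal -0.572 -0.477 -0.667
  outer loop
   vertex 1.5 0.5 3.0
   vertex 2.0 2.0 1.5
   vertex 2.5 0.0 2.5
  endloop
 endfacet
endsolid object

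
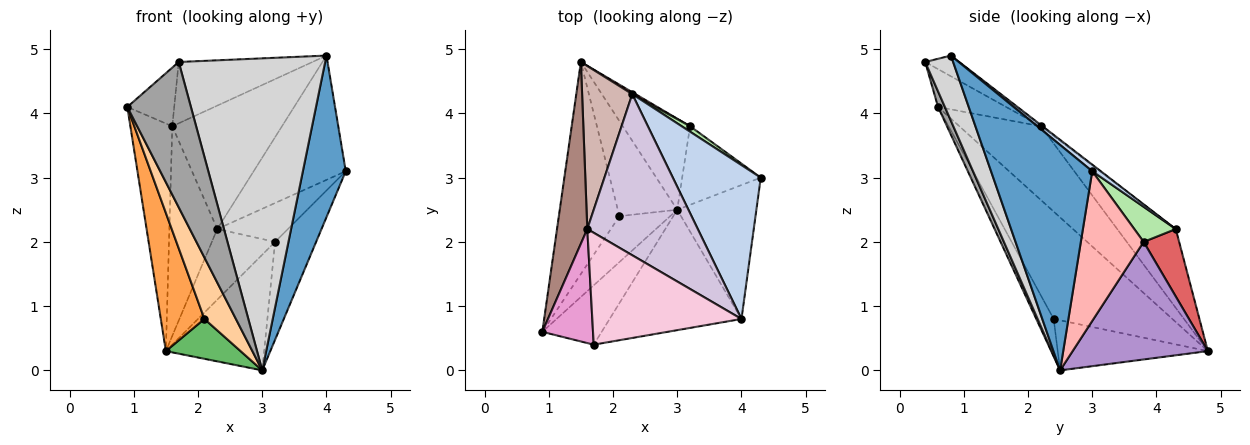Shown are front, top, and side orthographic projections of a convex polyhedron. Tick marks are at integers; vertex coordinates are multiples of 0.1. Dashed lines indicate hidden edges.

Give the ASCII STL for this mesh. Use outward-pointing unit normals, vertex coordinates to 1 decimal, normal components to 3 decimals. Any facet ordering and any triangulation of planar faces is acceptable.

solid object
 facet normal 0.876 -0.371 -0.308
  outer loop
   vertex 4.0 0.8 4.9
   vertex 3.0 2.5 0.0
   vertex 4.3 3.0 3.1
  endloop
 endfacet
 facet normal 0.058 0.627 0.777
  outer loop
   vertex 2.3 4.3 2.2
   vertex 4.0 0.8 4.9
   vertex 4.3 3.0 3.1
  endloop
 endfacet
 facet normal -0.830 -0.305 -0.468
  outer loop
   vertex 2.1 2.4 0.8
   vertex 0.9 0.6 4.1
   vertex 1.5 4.8 0.3
  endloop
 endfacet
 facet normal -0.405 -0.733 -0.547
  outer loop
   vertex 2.1 2.4 0.8
   vertex 3.0 2.5 0.0
   vertex 0.9 0.6 4.1
  endloop
 endfacet
 facet normal -0.614 -0.305 -0.728
  outer loop
   vertex 2.1 2.4 0.8
   vertex 1.5 4.8 0.3
   vertex 3.0 2.5 0.0
  endloop
 endfacet
 facet normal 0.502 0.856 0.120
  outer loop
   vertex 3.2 3.8 2.0
   vertex 2.3 4.3 2.2
   vertex 4.3 3.0 3.1
  endloop
 endfacet
 facet normal 0.489 0.872 0.023
  outer loop
   vertex 3.2 3.8 2.0
   vertex 1.5 4.8 0.3
   vertex 2.3 4.3 2.2
  endloop
 endfacet
 facet normal 0.766 0.501 -0.402
  outer loop
   vertex 3.2 3.8 2.0
   vertex 4.3 3.0 3.1
   vertex 3.0 2.5 0.0
  endloop
 endfacet
 facet normal 0.734 0.534 -0.420
  outer loop
   vertex 3.2 3.8 2.0
   vertex 3.0 2.5 0.0
   vertex 1.5 4.8 0.3
  endloop
 endfacet
 facet normal -0.009 0.608 0.794
  outer loop
   vertex 1.6 2.2 3.8
   vertex 4.0 0.8 4.9
   vertex 2.3 4.3 2.2
  endloop
 endfacet
 facet normal -0.835 0.430 0.343
  outer loop
   vertex 1.6 2.2 3.8
   vertex 1.5 4.8 0.3
   vertex 0.9 0.6 4.1
  endloop
 endfacet
 facet normal -0.694 0.568 0.442
  outer loop
   vertex 1.6 2.2 3.8
   vertex 2.3 4.3 2.2
   vertex 1.5 4.8 0.3
  endloop
 endfacet
 facet normal -0.553 0.381 0.741
  outer loop
   vertex 1.7 0.4 4.8
   vertex 1.6 2.2 3.8
   vertex 0.9 0.6 4.1
  endloop
 endfacet
 facet normal -0.121 0.477 0.871
  outer loop
   vertex 1.7 0.4 4.8
   vertex 4.0 0.8 4.9
   vertex 1.6 2.2 3.8
  endloop
 endfacet
 facet normal 0.099 -0.921 -0.376
  outer loop
   vertex 1.7 0.4 4.8
   vertex 0.9 0.6 4.1
   vertex 3.0 2.5 0.0
  endloop
 endfacet
 facet normal 0.175 -0.919 -0.354
  outer loop
   vertex 1.7 0.4 4.8
   vertex 3.0 2.5 0.0
   vertex 4.0 0.8 4.9
  endloop
 endfacet
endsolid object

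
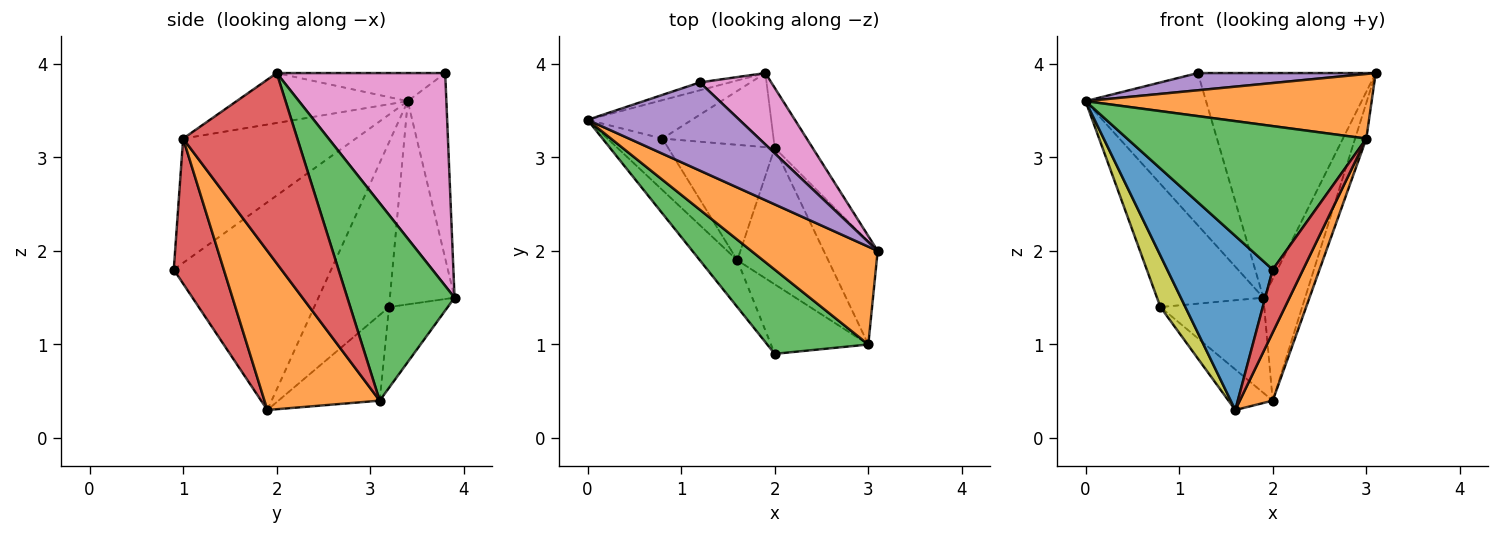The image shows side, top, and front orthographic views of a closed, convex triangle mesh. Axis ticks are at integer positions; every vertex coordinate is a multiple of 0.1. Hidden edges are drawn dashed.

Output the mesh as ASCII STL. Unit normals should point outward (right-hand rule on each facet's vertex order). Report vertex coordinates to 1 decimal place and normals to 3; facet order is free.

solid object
 facet normal -0.822 -0.551 -0.148
  outer loop
   vertex 1.6 1.9 0.3
   vertex 2.0 0.9 1.8
   vertex 0.0 3.4 3.6
  endloop
 endfacet
 facet normal -0.313 -0.523 0.792
  outer loop
   vertex 3.0 1.0 3.2
   vertex 3.1 2.0 3.9
   vertex 0.0 3.4 3.6
  endloop
 endfacet
 facet normal -0.528 -0.732 0.430
  outer loop
   vertex 3.0 1.0 3.2
   vertex 0.0 3.4 3.6
   vertex 2.0 0.9 1.8
  endloop
 endfacet
 facet normal 0.742 -0.450 -0.498
  outer loop
   vertex 3.0 1.0 3.2
   vertex 2.0 0.9 1.8
   vertex 1.6 1.9 0.3
  endloop
 endfacet
 facet normal -0.179 -0.189 0.966
  outer loop
   vertex 1.2 3.8 3.9
   vertex 0.0 3.4 3.6
   vertex 3.1 2.0 3.9
  endloop
 endfacet
 facet normal -0.305 0.951 -0.049
  outer loop
   vertex 1.2 3.8 3.9
   vertex 1.9 3.9 1.5
   vertex 0.0 3.4 3.6
  endloop
 endfacet
 facet normal 0.670 0.707 0.225
  outer loop
   vertex 1.2 3.8 3.9
   vertex 3.1 2.0 3.9
   vertex 1.9 3.9 1.5
  endloop
 endfacet
 facet normal -0.502 0.826 -0.258
  outer loop
   vertex 0.8 3.2 1.4
   vertex 0.0 3.4 3.6
   vertex 1.9 3.9 1.5
  endloop
 endfacet
 facet normal -0.905 -0.302 -0.302
  outer loop
   vertex 0.8 3.2 1.4
   vertex 1.6 1.9 0.3
   vertex 0.0 3.4 3.6
  endloop
 endfacet
 facet normal -0.408 0.721 -0.561
  outer loop
   vertex 2.0 3.1 0.4
   vertex 0.8 3.2 1.4
   vertex 1.9 3.9 1.5
  endloop
 endfacet
 facet normal -0.604 0.264 -0.752
  outer loop
   vertex 2.0 3.1 0.4
   vertex 1.6 1.9 0.3
   vertex 0.8 3.2 1.4
  endloop
 endfacet
 facet normal 0.843 -0.241 -0.482
  outer loop
   vertex 2.0 3.1 0.4
   vertex 3.0 1.0 3.2
   vertex 1.6 1.9 0.3
  endloop
 endfacet
 facet normal 0.917 0.357 -0.176
  outer loop
   vertex 2.0 3.1 0.4
   vertex 1.9 3.9 1.5
   vertex 3.1 2.0 3.9
  endloop
 endfacet
 facet normal 0.958 0.094 -0.271
  outer loop
   vertex 2.0 3.1 0.4
   vertex 3.1 2.0 3.9
   vertex 3.0 1.0 3.2
  endloop
 endfacet
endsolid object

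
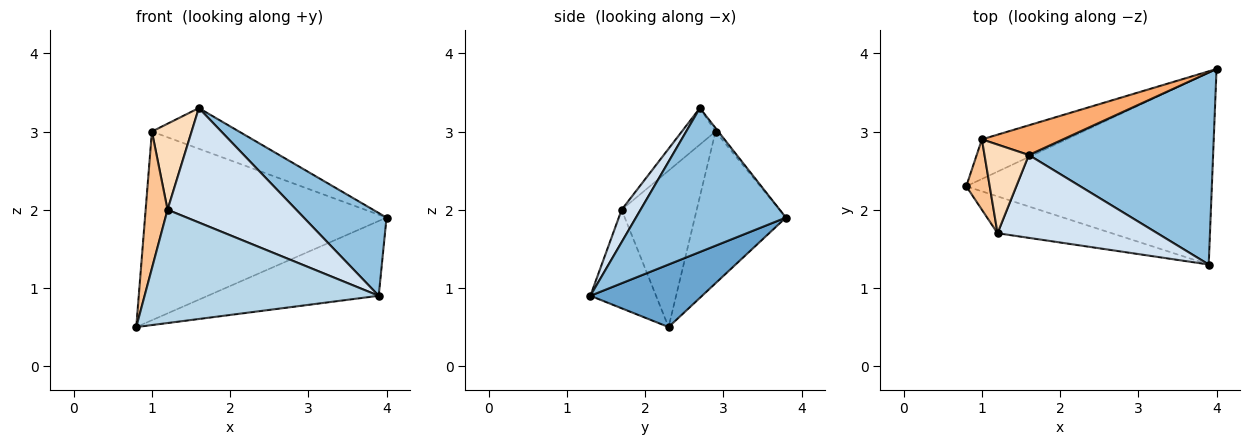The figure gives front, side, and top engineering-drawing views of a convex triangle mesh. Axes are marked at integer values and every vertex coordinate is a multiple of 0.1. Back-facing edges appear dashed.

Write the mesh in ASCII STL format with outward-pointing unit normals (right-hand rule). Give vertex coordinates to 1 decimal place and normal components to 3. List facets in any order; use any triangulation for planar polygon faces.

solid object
 facet normal 0.231 0.353 -0.907
  outer loop
   vertex 3.9 1.3 0.9
   vertex 0.8 2.3 0.5
   vertex 4.0 3.8 1.9
  endloop
 endfacet
 facet normal 0.583 -0.322 0.746
  outer loop
   vertex 1.6 2.7 3.3
   vertex 3.9 1.3 0.9
   vertex 4.0 3.8 1.9
  endloop
 endfacet
 facet normal -0.258 -0.919 -0.299
  outer loop
   vertex 1.2 1.7 2.0
   vertex 0.8 2.3 0.5
   vertex 3.9 1.3 0.9
  endloop
 endfacet
 facet normal 0.118 -0.804 0.582
  outer loop
   vertex 1.2 1.7 2.0
   vertex 3.9 1.3 0.9
   vertex 1.6 2.7 3.3
  endloop
 endfacet
 facet normal -0.346 0.918 -0.193
  outer loop
   vertex 1.0 2.9 3.0
   vertex 4.0 3.8 1.9
   vertex 0.8 2.3 0.5
  endloop
 endfacet
 facet normal -0.026 0.807 0.590
  outer loop
   vertex 1.0 2.9 3.0
   vertex 1.6 2.7 3.3
   vertex 4.0 3.8 1.9
  endloop
 endfacet
 facet normal -0.950 -0.277 0.143
  outer loop
   vertex 1.0 2.9 3.0
   vertex 0.8 2.3 0.5
   vertex 1.2 1.7 2.0
  endloop
 endfacet
 facet normal -0.509 -0.600 0.618
  outer loop
   vertex 1.0 2.9 3.0
   vertex 1.2 1.7 2.0
   vertex 1.6 2.7 3.3
  endloop
 endfacet
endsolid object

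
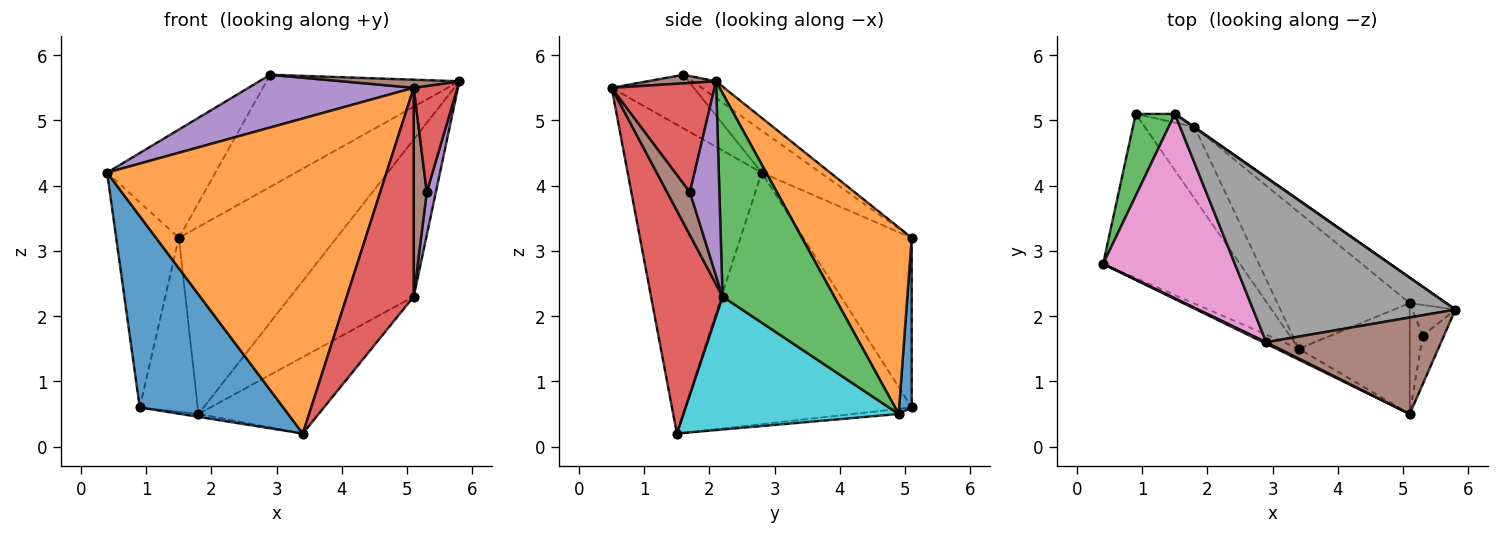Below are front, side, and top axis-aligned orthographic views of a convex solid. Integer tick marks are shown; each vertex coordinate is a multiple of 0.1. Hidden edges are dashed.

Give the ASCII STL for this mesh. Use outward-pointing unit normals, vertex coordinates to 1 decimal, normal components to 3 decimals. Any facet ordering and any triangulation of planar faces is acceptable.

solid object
 facet normal -0.767 -0.487 -0.417
  outer loop
   vertex 3.4 1.5 0.2
   vertex 0.4 2.8 4.2
   vertex 0.9 5.1 0.6
  endloop
 endfacet
 facet normal -0.432 -0.901 -0.031
  outer loop
   vertex 5.1 0.5 5.5
   vertex 0.4 2.8 4.2
   vertex 3.4 1.5 0.2
  endloop
 endfacet
 facet normal -0.849 0.491 0.196
  outer loop
   vertex 1.5 5.1 3.2
   vertex 0.9 5.1 0.6
   vertex 0.4 2.8 4.2
  endloop
 endfacet
 facet normal 0.686 -0.642 -0.341
  outer loop
   vertex 5.1 2.2 2.3
   vertex 5.1 0.5 5.5
   vertex 3.4 1.5 0.2
  endloop
 endfacet
 facet normal -0.445 -0.895 0.026
  outer loop
   vertex 2.9 1.6 5.7
   vertex 0.4 2.8 4.2
   vertex 5.1 0.5 5.5
  endloop
 endfacet
 facet normal 0.049 -0.084 0.995
  outer loop
   vertex 2.9 1.6 5.7
   vertex 5.1 0.5 5.5
   vertex 5.8 2.1 5.6
  endloop
 endfacet
 facet normal -0.265 0.488 0.832
  outer loop
   vertex 2.9 1.6 5.7
   vertex 1.5 5.1 3.2
   vertex 0.4 2.8 4.2
  endloop
 endfacet
 facet normal -0.068 0.562 0.825
  outer loop
   vertex 2.9 1.6 5.7
   vertex 5.8 2.1 5.6
   vertex 1.5 5.1 3.2
  endloop
 endfacet
 facet normal -0.102 0.040 -0.994
  outer loop
   vertex 1.8 4.9 0.5
   vertex 3.4 1.5 0.2
   vertex 0.9 5.1 0.6
  endloop
 endfacet
 facet normal 0.659 0.368 -0.656
  outer loop
   vertex 1.8 4.9 0.5
   vertex 5.1 2.2 2.3
   vertex 3.4 1.5 0.2
  endloop
 endfacet
 facet normal 0.212 0.976 -0.049
  outer loop
   vertex 1.8 4.9 0.5
   vertex 0.9 5.1 0.6
   vertex 1.5 5.1 3.2
  endloop
 endfacet
 facet normal 0.571 0.821 0.003
  outer loop
   vertex 1.8 4.9 0.5
   vertex 1.5 5.1 3.2
   vertex 5.8 2.1 5.6
  endloop
 endfacet
 facet normal 0.667 0.736 -0.119
  outer loop
   vertex 1.8 4.9 0.5
   vertex 5.8 2.1 5.6
   vertex 5.1 2.2 2.3
  endloop
 endfacet
 facet normal 0.906 -0.385 -0.176
  outer loop
   vertex 5.3 1.7 3.9
   vertex 5.8 2.1 5.6
   vertex 5.1 0.5 5.5
  endloop
 endfacet
 facet normal 0.935 -0.289 -0.207
  outer loop
   vertex 5.3 1.7 3.9
   vertex 5.1 2.2 2.3
   vertex 5.8 2.1 5.6
  endloop
 endfacet
 facet normal 0.840 -0.480 -0.255
  outer loop
   vertex 5.3 1.7 3.9
   vertex 5.1 0.5 5.5
   vertex 5.1 2.2 2.3
  endloop
 endfacet
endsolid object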